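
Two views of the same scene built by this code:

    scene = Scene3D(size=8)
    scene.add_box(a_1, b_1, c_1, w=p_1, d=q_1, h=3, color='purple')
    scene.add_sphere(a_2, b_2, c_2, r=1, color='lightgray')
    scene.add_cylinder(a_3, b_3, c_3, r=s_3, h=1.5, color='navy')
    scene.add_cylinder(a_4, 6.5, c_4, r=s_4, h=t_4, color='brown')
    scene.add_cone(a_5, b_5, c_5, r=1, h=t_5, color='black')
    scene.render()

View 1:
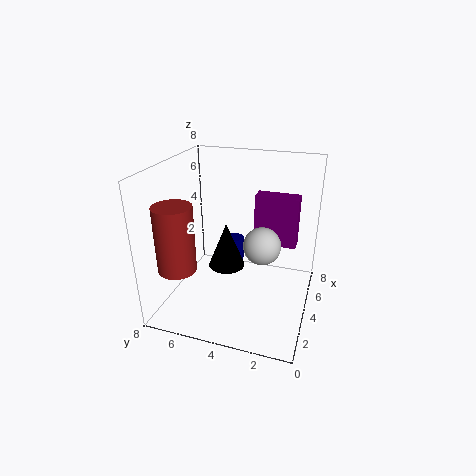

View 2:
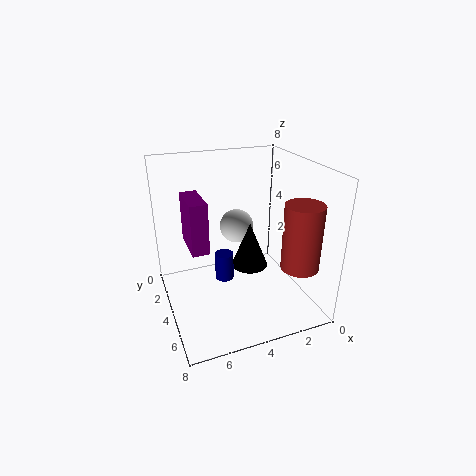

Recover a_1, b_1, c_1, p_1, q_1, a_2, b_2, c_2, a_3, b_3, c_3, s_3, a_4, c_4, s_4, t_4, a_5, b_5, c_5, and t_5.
a_1 = 5.5
b_1 = 1
c_1 = 3
p_1 = 1
q_1 = 2.5
a_2 = 3.5
b_2 = 2.5
c_2 = 4
a_3 = 5
b_3 = 4.5
c_3 = 2
s_3 = 0.5
a_4 = 1.5
c_4 = 3
s_4 = 1
t_4 = 3.5
a_5 = 3.5
b_5 = 4.5
c_5 = 2.5
t_5 = 2.5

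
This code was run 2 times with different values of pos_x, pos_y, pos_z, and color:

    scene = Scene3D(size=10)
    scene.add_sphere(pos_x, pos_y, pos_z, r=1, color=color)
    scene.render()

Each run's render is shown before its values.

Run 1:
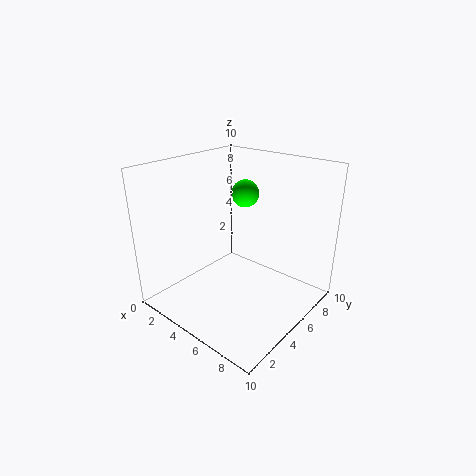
pos_x = 4; pos_y = 7; pos_z = 7.5; color = 'lime'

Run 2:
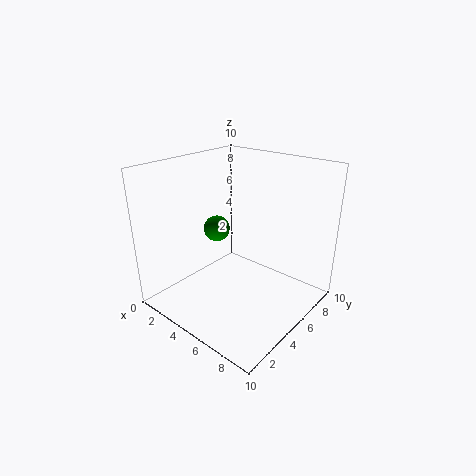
pos_x = 2; pos_y = 6; pos_z = 4.5; color = 'green'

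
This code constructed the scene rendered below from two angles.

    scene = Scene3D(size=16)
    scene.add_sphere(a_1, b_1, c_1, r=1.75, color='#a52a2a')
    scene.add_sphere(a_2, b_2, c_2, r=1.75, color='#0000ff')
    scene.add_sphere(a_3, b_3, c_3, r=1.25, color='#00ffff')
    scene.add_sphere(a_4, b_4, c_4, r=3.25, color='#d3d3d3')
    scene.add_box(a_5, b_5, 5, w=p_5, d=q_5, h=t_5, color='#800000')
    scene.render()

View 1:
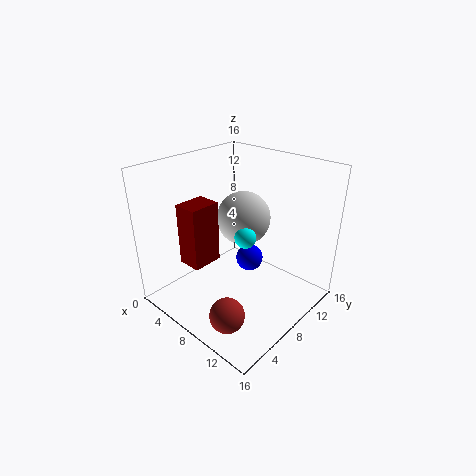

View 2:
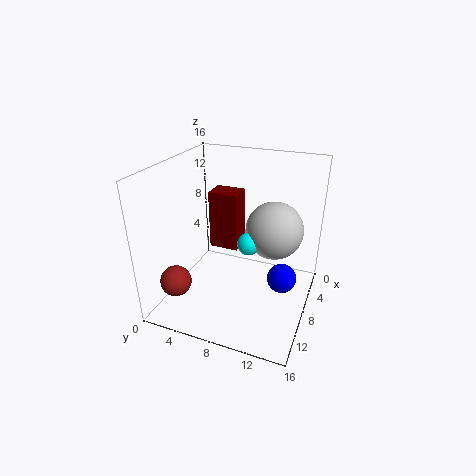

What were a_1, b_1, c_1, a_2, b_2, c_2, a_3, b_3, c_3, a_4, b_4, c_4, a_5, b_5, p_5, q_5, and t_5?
a_1 = 12, b_1 = 2, c_1 = 3.25, a_2 = 5.75, b_2 = 12.75, c_2 = 2.25, a_3 = 8, b_3 = 9.25, c_3 = 7.5, a_4 = 5.75, b_4 = 11.5, c_4 = 8.5, a_5 = 3.25, b_5 = 3.5, p_5 = 2.75, q_5 = 3.5, t_5 = 7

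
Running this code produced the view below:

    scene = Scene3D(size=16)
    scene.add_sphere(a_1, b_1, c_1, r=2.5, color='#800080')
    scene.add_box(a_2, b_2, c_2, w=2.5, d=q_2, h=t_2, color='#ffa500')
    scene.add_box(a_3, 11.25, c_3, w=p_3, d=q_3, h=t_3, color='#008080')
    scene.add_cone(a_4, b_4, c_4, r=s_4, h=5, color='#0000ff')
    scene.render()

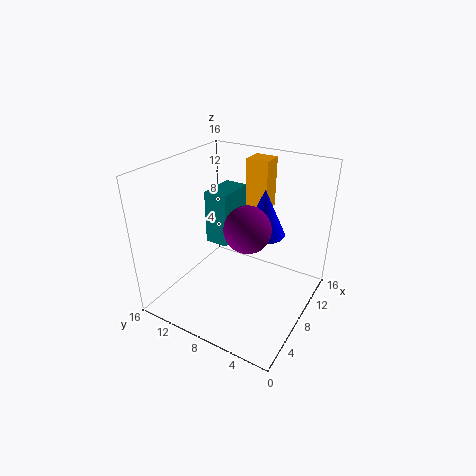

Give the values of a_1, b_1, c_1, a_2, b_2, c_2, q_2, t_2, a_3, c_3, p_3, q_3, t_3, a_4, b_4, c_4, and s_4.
a_1 = 7
b_1 = 6.25
c_1 = 10
a_2 = 12.75
b_2 = 7
c_2 = 9.5
q_2 = 2.75
t_2 = 6
a_3 = 10.5
c_3 = 4.5
p_3 = 5
q_3 = 3
t_3 = 6.75
a_4 = 8.75
b_4 = 5.25
c_4 = 9
s_4 = 2.25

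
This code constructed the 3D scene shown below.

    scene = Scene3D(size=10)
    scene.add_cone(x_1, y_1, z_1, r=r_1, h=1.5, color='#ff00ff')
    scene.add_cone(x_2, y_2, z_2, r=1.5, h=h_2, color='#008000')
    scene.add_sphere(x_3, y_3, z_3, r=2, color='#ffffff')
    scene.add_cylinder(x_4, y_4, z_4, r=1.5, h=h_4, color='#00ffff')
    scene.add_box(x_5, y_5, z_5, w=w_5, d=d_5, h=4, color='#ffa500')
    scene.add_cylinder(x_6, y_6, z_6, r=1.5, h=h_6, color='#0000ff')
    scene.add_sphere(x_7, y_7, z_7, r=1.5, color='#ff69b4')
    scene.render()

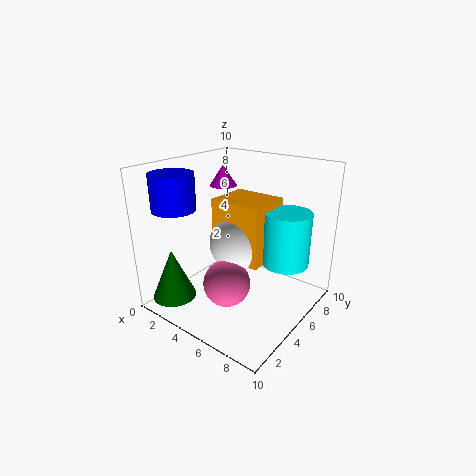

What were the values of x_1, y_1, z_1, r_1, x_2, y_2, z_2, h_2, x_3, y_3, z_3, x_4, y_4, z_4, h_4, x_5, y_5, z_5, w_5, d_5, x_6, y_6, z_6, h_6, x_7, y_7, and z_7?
x_1 = 2.5, y_1 = 6.5, z_1 = 8, r_1 = 1, x_2 = 2, y_2 = 1.5, z_2 = 1, h_2 = 3.5, x_3 = 5.5, y_3 = 4.5, z_3 = 5, x_4 = 8.5, y_4 = 5.5, z_4 = 4, h_4 = 3.5, x_5 = 4, y_5 = 3.5, z_5 = 4, w_5 = 3.5, d_5 = 3, x_6 = 1.5, y_6 = 2.5, z_6 = 7, h_6 = 2.5, x_7 = 6, y_7 = 2.5, z_7 = 3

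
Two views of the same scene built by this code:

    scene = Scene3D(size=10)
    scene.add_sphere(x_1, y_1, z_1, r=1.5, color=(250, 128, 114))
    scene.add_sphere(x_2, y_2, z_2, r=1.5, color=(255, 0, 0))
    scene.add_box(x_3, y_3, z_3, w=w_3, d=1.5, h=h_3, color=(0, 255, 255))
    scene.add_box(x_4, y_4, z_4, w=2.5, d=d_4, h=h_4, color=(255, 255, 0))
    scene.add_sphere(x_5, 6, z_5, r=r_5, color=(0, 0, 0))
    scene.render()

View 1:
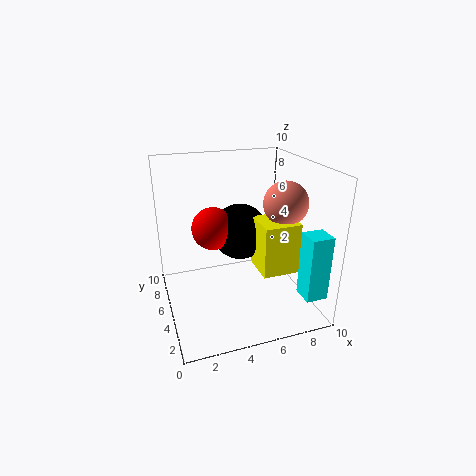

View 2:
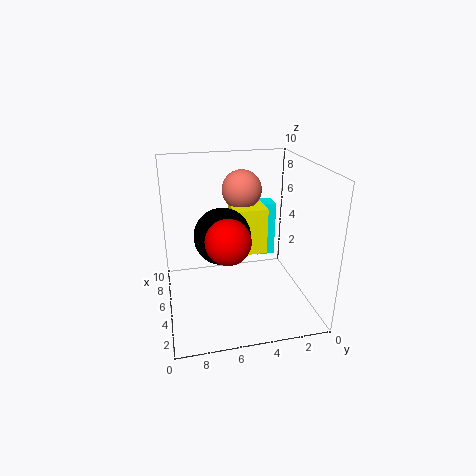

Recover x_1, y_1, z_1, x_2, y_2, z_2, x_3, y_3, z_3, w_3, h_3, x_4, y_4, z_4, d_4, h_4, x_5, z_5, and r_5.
x_1 = 8
y_1 = 4
z_1 = 7.5
x_2 = 3.5
y_2 = 6
z_2 = 5.5
x_3 = 8.5
y_3 = 1
z_3 = 1.5
w_3 = 1.5
h_3 = 4.5
x_4 = 6
y_4 = 2.5
z_4 = 3
d_4 = 2.5
h_4 = 3.5
x_5 = 5.5
z_5 = 5
r_5 = 2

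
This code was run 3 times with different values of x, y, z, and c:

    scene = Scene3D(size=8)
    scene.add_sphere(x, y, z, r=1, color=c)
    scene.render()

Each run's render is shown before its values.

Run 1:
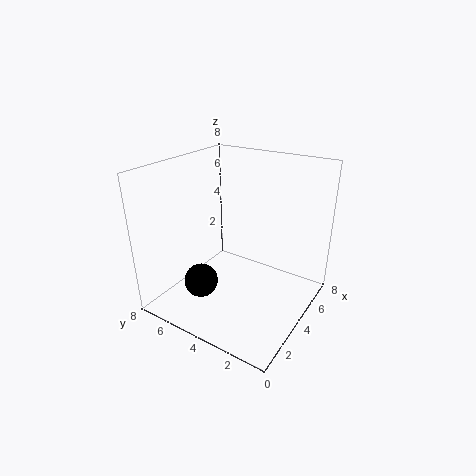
x = 3; y = 6; z = 1; c = 'black'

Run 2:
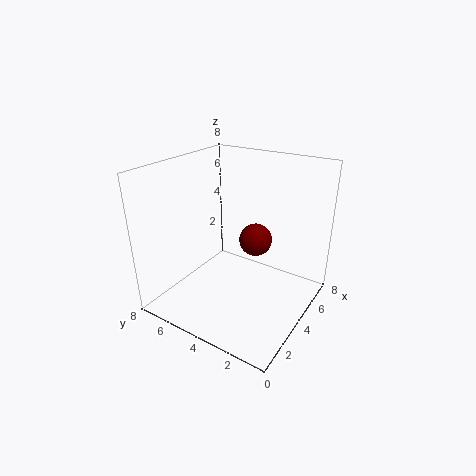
x = 6; y = 4; z = 3; c = 'maroon'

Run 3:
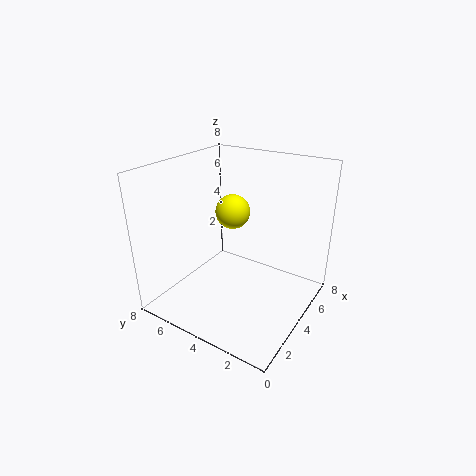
x = 5; y = 5; z = 5; c = 'yellow'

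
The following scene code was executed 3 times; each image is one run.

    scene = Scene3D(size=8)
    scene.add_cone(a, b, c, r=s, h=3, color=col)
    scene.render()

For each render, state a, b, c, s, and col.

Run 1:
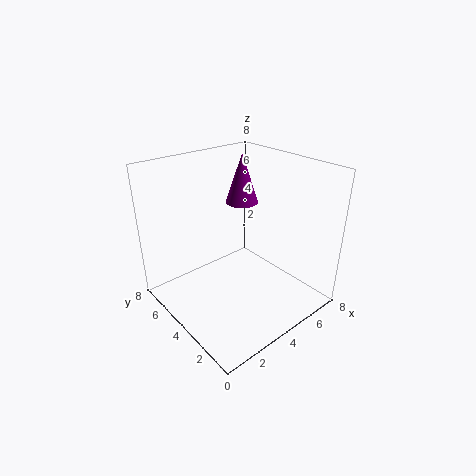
a = 6
b = 6
c = 5
s = 1
col = 'purple'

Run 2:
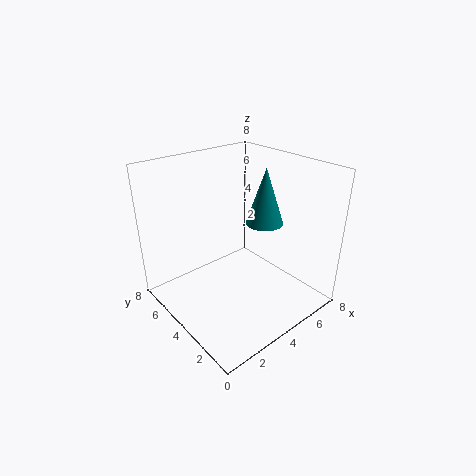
a = 5
b = 3
c = 5
s = 1
col = 'teal'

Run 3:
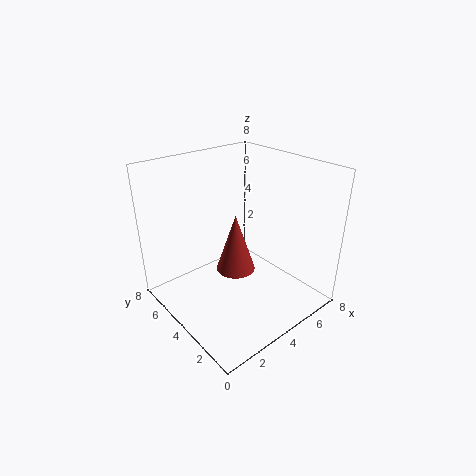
a = 3
b = 3
c = 3
s = 1
col = 'brown'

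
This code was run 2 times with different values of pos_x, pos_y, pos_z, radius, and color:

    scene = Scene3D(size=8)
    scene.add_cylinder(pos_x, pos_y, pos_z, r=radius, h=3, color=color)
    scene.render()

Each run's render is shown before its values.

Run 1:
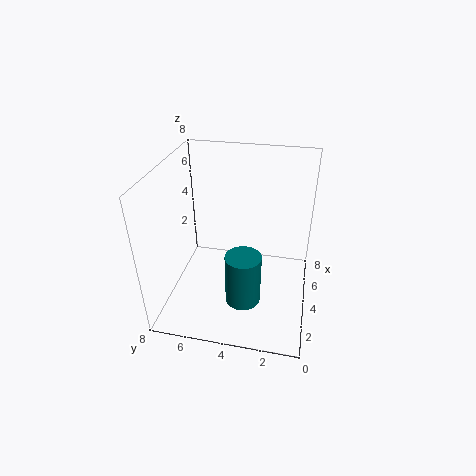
pos_x = 3; pos_y = 3.5; pos_z = 0.5; radius = 1; color = 'teal'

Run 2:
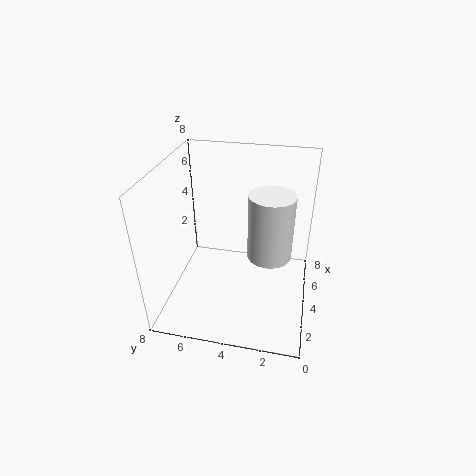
pos_x = 1.5; pos_y = 2; pos_z = 5; radius = 1; color = 'white'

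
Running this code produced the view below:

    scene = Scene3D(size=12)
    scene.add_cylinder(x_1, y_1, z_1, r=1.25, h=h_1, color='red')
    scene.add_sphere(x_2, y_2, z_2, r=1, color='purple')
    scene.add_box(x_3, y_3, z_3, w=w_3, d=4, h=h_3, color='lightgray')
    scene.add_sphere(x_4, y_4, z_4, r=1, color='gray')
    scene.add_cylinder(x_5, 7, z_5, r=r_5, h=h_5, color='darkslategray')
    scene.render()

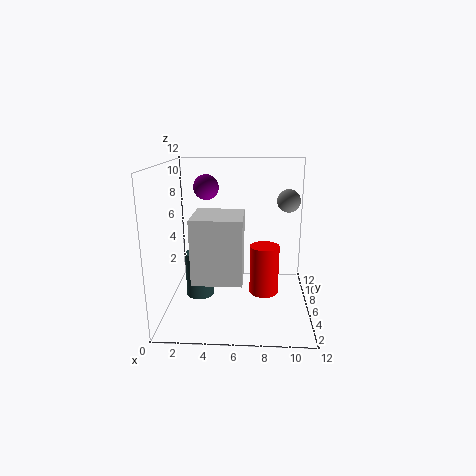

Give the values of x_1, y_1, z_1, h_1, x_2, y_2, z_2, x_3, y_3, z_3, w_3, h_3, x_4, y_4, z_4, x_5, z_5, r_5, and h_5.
x_1 = 8.25, y_1 = 6.25, z_1 = 1, h_1 = 4.25, x_2 = 3.5, y_2 = 5.75, z_2 = 10.25, x_3 = 2.5, y_3 = 3, z_3 = 3, w_3 = 4, h_3 = 5.25, x_4 = 10.25, y_4 = 8, z_4 = 8.75, x_5 = 2.5, z_5 = 0.25, r_5 = 1.25, h_5 = 4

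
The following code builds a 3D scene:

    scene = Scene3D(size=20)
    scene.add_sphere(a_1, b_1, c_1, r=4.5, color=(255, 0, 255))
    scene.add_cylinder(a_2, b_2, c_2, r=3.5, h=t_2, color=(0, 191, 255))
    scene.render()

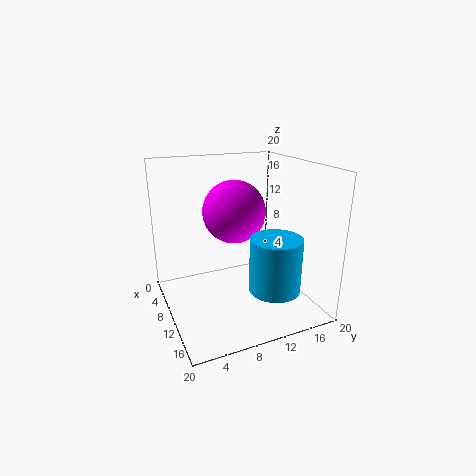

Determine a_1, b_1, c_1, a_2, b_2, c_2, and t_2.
a_1 = 7.5, b_1 = 10.5, c_1 = 13, a_2 = 14.5, b_2 = 13.5, c_2 = 3.5, t_2 = 7.5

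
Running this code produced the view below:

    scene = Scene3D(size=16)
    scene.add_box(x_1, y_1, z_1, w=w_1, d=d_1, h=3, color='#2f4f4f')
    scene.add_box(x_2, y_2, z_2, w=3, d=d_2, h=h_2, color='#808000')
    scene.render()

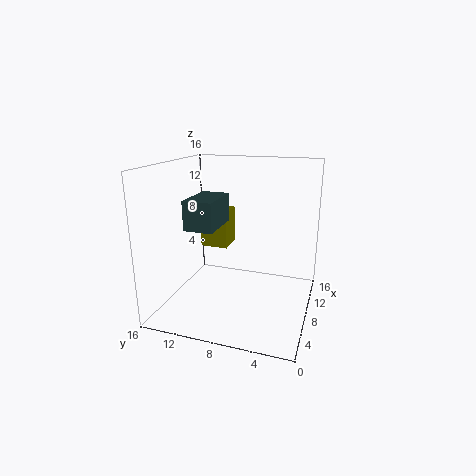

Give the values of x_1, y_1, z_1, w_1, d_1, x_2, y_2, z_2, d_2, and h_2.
x_1 = 3, y_1 = 9, z_1 = 10, w_1 = 5, d_1 = 3, x_2 = 7, y_2 = 9, z_2 = 7, d_2 = 3, h_2 = 4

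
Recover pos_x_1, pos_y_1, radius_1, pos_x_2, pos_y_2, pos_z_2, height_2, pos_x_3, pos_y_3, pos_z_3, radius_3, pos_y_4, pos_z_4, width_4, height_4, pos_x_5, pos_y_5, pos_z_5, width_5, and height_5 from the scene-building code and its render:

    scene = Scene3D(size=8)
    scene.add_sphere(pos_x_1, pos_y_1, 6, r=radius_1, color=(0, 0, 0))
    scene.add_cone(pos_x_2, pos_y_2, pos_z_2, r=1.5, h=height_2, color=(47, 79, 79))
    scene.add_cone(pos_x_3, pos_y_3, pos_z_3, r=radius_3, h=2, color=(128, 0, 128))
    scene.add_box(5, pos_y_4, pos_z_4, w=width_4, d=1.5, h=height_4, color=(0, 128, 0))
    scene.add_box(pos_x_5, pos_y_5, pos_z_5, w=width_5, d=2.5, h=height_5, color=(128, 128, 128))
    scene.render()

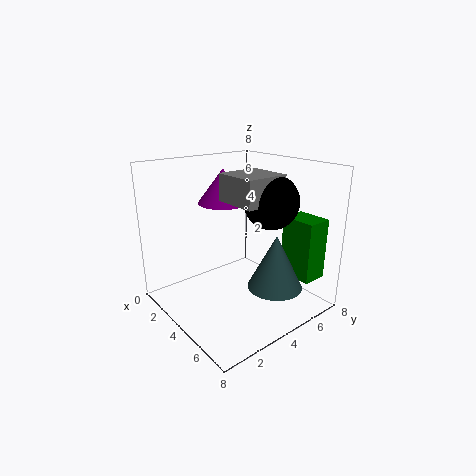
pos_x_1 = 5; pos_y_1 = 5.5; radius_1 = 1.5; pos_x_2 = 6; pos_y_2 = 5; pos_z_2 = 1.5; height_2 = 3; pos_x_3 = 2; pos_y_3 = 4.5; pos_z_3 = 5.5; radius_3 = 1.5; pos_y_4 = 6.5; pos_z_4 = 1.5; width_4 = 2; height_4 = 3.5; pos_x_5 = 3; pos_y_5 = 3.5; pos_z_5 = 6; width_5 = 2.5; height_5 = 1.5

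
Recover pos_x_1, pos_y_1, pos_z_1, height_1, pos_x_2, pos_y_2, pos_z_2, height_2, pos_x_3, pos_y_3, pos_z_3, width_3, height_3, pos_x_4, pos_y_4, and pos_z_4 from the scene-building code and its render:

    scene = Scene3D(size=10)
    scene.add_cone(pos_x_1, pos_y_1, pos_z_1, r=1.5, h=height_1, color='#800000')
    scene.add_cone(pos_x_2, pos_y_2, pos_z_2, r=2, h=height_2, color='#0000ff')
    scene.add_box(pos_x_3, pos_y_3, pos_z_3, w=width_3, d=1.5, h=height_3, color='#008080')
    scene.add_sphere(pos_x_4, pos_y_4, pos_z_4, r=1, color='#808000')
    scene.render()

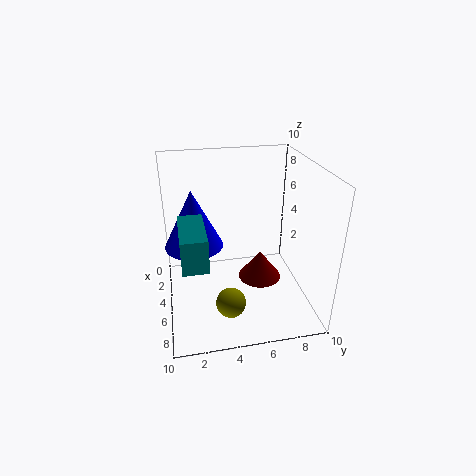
pos_x_1 = 5.5, pos_y_1 = 6.5, pos_z_1 = 2, height_1 = 2, pos_x_2 = 4.5, pos_y_2 = 2, pos_z_2 = 4.5, height_2 = 4, pos_x_3 = 6, pos_y_3 = 1, pos_z_3 = 5.5, width_3 = 3.5, height_3 = 2, pos_x_4 = 7.5, pos_y_4 = 4, pos_z_4 = 1.5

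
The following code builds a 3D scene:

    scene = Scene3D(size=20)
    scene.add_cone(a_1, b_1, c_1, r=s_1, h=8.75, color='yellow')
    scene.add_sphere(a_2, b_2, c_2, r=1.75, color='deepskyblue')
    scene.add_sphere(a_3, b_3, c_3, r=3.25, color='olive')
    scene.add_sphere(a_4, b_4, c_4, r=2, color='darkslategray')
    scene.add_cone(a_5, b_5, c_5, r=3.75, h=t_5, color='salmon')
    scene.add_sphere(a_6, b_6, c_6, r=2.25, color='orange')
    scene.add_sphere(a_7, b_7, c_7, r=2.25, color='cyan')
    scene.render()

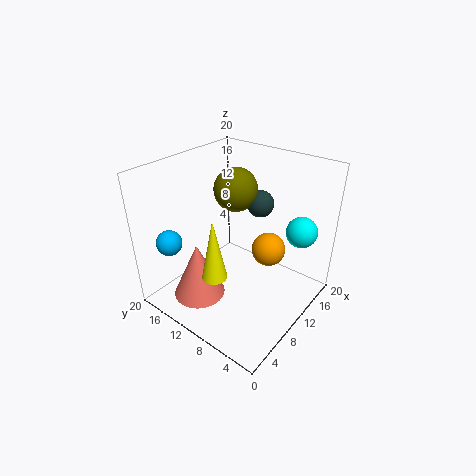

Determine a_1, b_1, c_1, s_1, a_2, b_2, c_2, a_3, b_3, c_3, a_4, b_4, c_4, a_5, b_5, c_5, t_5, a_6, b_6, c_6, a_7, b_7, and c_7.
a_1 = 5.75
b_1 = 10.75
c_1 = 5.5
s_1 = 1.75
a_2 = 3.25
b_2 = 16.5
c_2 = 10
a_3 = 14.25
b_3 = 13.75
c_3 = 14.75
a_4 = 16
b_4 = 10.5
c_4 = 12.75
a_5 = 6
b_5 = 14.25
c_5 = 0.75
t_5 = 8.25
a_6 = 11.25
b_6 = 5.75
c_6 = 9.25
a_7 = 16.75
b_7 = 3.75
c_7 = 10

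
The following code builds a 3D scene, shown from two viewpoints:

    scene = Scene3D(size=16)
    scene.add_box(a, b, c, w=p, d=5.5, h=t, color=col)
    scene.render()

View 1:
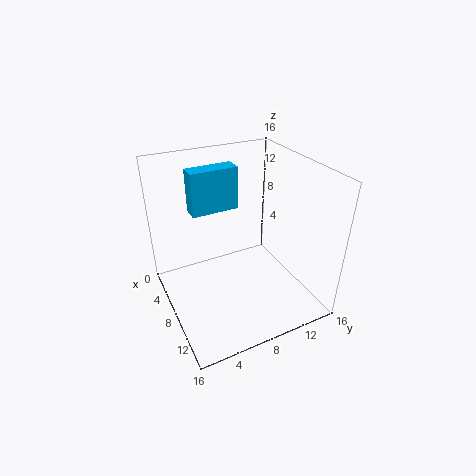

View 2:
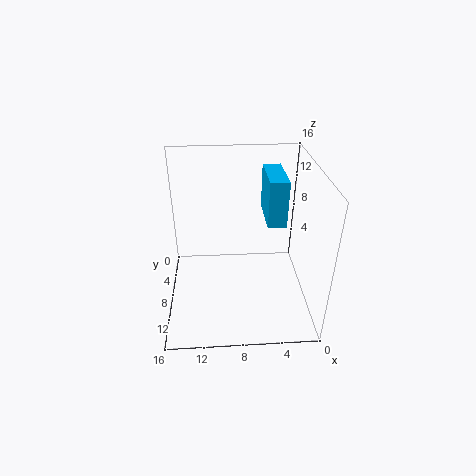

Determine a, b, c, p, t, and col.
a = 3; b = 4; c = 10; p = 2; t = 5; col = 'deepskyblue'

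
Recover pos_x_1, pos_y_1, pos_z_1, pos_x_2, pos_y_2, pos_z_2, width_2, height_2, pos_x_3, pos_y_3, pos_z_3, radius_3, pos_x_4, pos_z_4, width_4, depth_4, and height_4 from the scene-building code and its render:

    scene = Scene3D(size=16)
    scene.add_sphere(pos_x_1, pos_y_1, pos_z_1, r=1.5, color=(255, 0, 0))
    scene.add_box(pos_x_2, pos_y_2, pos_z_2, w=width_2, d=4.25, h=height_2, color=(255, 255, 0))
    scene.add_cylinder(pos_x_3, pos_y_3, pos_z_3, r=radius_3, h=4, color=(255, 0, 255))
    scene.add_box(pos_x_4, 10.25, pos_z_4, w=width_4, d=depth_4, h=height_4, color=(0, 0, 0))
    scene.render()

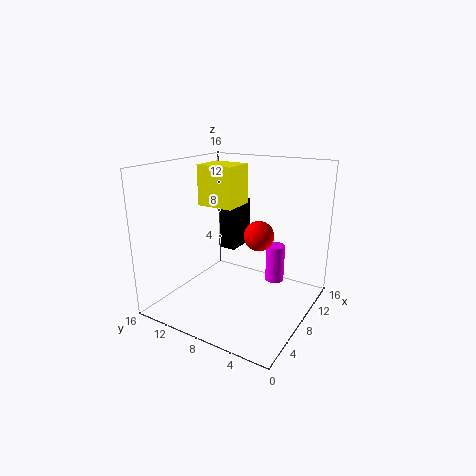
pos_x_1 = 6.25
pos_y_1 = 4.5
pos_z_1 = 9.5
pos_x_2 = 7.25
pos_y_2 = 8.5
pos_z_2 = 11.25
width_2 = 3.75
height_2 = 4.5
pos_x_3 = 8.75
pos_y_3 = 3.75
pos_z_3 = 3.75
radius_3 = 1
pos_x_4 = 10.75
pos_z_4 = 5
width_4 = 4
depth_4 = 2
height_4 = 5.75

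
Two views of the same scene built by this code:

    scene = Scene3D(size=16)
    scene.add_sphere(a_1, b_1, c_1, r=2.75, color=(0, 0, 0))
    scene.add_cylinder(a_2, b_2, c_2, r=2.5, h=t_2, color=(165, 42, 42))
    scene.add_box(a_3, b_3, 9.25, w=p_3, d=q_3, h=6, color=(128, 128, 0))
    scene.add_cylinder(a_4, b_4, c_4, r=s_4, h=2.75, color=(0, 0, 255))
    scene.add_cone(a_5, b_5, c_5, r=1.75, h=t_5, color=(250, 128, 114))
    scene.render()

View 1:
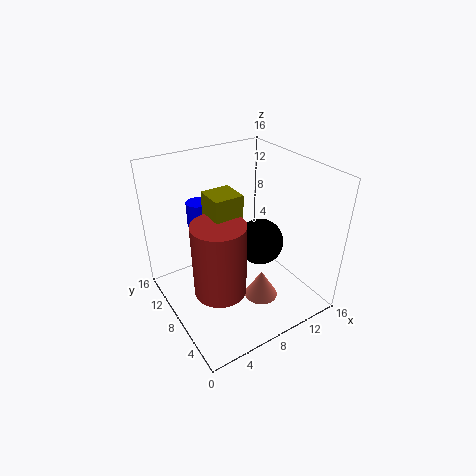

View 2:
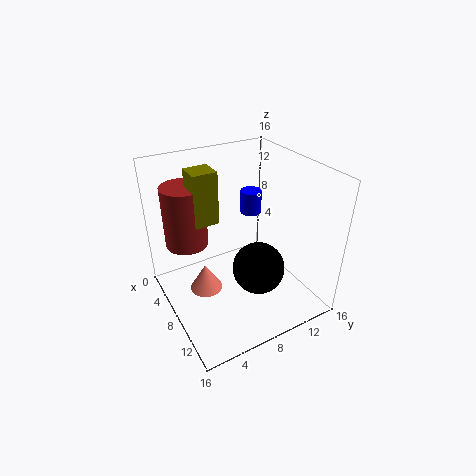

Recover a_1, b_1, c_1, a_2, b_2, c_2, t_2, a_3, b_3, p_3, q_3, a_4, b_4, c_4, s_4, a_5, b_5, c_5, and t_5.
a_1 = 11.5; b_1 = 8.5; c_1 = 6; a_2 = 3.25; b_2 = 3.75; c_2 = 6; t_2 = 7.25; a_3 = 3.25; b_3 = 4; p_3 = 2.75; q_3 = 2.75; a_4 = 5; b_4 = 11.5; c_4 = 9; s_4 = 1.25; a_5 = 8.25; b_5 = 3.75; c_5 = 3; t_5 = 3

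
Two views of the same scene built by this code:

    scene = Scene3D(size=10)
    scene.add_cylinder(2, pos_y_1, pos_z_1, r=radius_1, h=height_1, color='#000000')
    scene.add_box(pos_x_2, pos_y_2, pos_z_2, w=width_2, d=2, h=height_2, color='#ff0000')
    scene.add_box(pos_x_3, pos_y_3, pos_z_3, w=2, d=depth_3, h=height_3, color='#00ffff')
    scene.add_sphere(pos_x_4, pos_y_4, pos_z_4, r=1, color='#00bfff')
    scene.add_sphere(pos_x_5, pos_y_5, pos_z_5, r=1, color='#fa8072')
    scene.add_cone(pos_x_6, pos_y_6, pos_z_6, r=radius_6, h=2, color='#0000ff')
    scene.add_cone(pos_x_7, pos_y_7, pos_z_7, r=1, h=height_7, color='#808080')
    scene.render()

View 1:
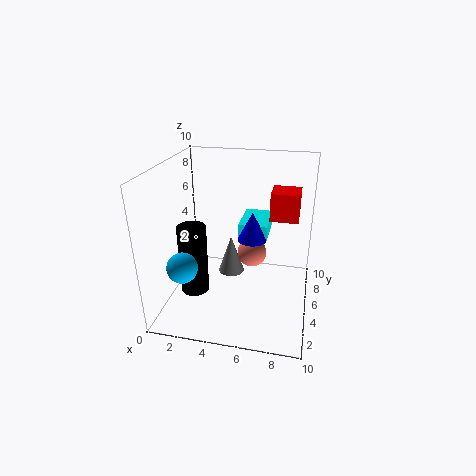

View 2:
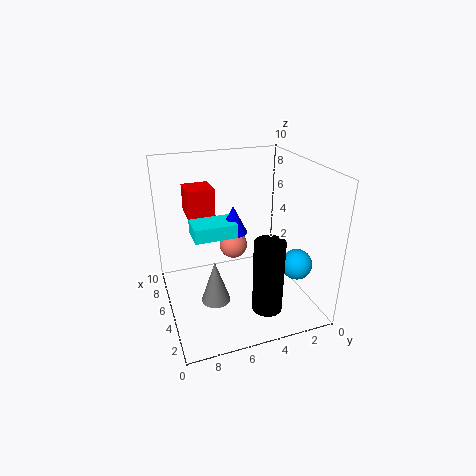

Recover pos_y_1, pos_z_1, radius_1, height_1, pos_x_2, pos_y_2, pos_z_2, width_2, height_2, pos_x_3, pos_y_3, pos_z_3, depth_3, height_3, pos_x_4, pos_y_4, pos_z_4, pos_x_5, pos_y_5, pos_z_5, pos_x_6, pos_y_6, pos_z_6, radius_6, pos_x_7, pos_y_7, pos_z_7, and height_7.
pos_y_1 = 4; pos_z_1 = 1; radius_1 = 1; height_1 = 5; pos_x_2 = 7; pos_y_2 = 6; pos_z_2 = 6; width_2 = 2; height_2 = 2; pos_x_3 = 5; pos_y_3 = 5; pos_z_3 = 5; depth_3 = 3; height_3 = 1; pos_x_4 = 2; pos_y_4 = 2; pos_z_4 = 4; pos_x_5 = 6; pos_y_5 = 5; pos_z_5 = 4; pos_x_6 = 6; pos_y_6 = 5; pos_z_6 = 5; radius_6 = 1; pos_x_7 = 4; pos_y_7 = 7; pos_z_7 = 1; height_7 = 3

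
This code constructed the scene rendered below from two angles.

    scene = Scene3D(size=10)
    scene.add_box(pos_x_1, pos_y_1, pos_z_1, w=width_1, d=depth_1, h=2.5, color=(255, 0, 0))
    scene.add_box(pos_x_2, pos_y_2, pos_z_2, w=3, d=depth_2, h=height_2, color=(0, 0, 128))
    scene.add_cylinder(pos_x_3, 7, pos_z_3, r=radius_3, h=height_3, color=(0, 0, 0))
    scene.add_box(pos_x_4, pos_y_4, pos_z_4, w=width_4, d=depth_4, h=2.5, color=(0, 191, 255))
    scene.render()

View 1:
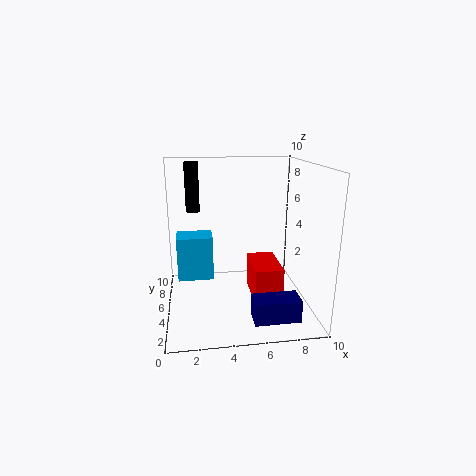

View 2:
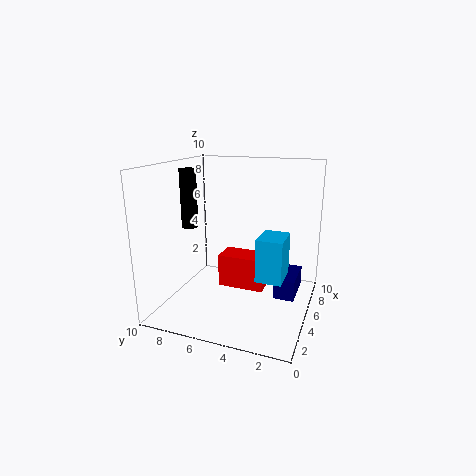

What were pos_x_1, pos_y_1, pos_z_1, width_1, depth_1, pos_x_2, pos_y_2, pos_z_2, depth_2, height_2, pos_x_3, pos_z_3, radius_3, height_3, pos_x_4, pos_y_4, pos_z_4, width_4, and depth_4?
pos_x_1 = 6
pos_y_1 = 3.5
pos_z_1 = 0.5
width_1 = 2
depth_1 = 3.5
pos_x_2 = 5.5
pos_y_2 = 1
pos_z_2 = 0.5
depth_2 = 1.5
height_2 = 1.5
pos_x_3 = 2
pos_z_3 = 6.5
radius_3 = 0.5
height_3 = 3.5
pos_x_4 = 1
pos_y_4 = 1
pos_z_4 = 4
width_4 = 2
depth_4 = 1.5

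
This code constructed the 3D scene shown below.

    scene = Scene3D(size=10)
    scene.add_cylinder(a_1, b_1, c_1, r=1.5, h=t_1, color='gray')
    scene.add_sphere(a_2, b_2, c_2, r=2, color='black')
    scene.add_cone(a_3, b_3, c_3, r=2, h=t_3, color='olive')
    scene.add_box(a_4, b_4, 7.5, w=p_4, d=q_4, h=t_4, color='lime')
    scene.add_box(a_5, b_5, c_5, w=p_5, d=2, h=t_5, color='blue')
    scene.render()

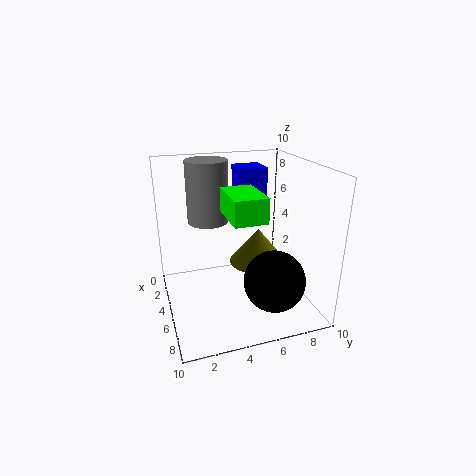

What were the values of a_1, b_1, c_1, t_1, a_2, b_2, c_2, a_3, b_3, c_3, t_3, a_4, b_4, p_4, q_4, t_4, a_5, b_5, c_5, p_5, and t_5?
a_1 = 2.5, b_1 = 3.5, c_1 = 5.5, t_1 = 4.5, a_2 = 8, b_2 = 6.5, c_2 = 3, a_3 = 5, b_3 = 6.5, c_3 = 3, t_3 = 2.5, a_4 = 6, b_4 = 3.5, p_4 = 3, q_4 = 2, t_4 = 1.5, a_5 = 2, b_5 = 5.5, c_5 = 7.5, p_5 = 2, t_5 = 2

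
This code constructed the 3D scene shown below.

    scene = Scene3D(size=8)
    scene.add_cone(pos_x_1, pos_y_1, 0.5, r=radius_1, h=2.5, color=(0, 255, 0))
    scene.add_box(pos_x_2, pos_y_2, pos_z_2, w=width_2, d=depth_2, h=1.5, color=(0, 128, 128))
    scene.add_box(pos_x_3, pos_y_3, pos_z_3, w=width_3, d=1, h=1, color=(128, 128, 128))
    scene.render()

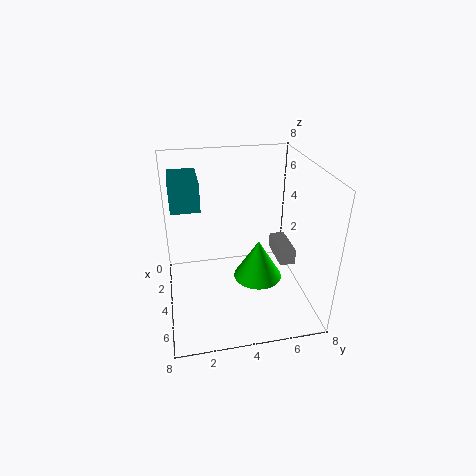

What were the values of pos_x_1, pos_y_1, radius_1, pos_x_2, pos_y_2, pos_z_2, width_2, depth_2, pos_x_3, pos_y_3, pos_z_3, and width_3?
pos_x_1 = 3, pos_y_1 = 5.5, radius_1 = 1.5, pos_x_2 = 2, pos_y_2 = 0.5, pos_z_2 = 6, width_2 = 2.5, depth_2 = 1.5, pos_x_3 = 0.5, pos_y_3 = 7, pos_z_3 = 1, width_3 = 2.5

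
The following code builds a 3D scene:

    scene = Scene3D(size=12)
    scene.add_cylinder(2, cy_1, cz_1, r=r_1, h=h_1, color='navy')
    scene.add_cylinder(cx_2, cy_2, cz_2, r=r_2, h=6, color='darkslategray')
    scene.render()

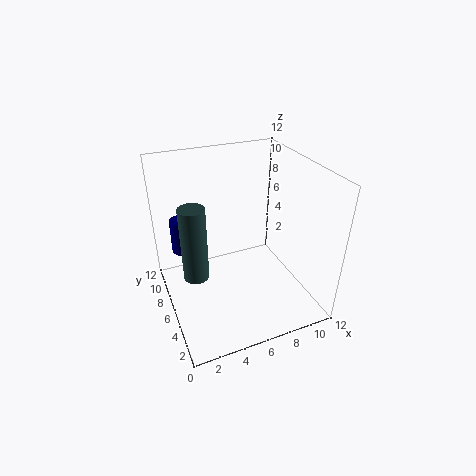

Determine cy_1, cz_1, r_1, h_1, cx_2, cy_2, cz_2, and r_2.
cy_1 = 9, cz_1 = 4, r_1 = 1, h_1 = 3, cx_2 = 2, cy_2 = 5, cz_2 = 4, r_2 = 1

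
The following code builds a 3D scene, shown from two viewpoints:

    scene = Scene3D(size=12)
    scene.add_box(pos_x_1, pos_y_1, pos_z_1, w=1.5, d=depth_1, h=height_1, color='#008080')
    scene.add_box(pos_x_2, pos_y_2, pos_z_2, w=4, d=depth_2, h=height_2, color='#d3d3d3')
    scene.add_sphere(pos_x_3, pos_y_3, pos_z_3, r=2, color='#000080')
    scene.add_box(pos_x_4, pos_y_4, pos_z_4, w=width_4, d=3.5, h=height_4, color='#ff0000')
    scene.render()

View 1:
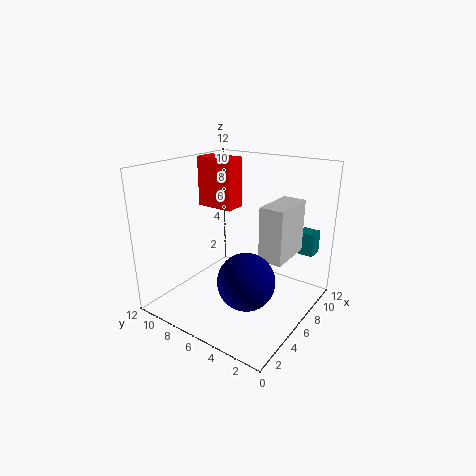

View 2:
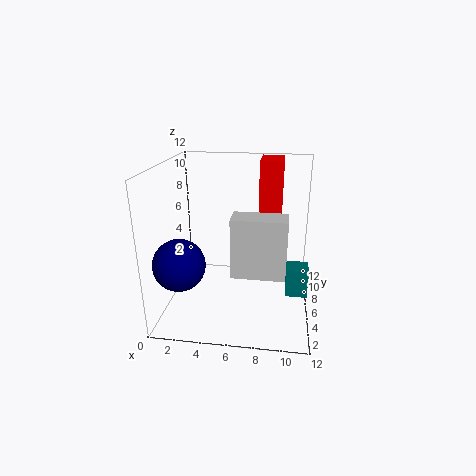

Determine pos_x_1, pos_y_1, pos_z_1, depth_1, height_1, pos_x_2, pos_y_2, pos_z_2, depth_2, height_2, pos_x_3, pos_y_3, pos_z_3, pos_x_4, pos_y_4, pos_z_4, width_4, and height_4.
pos_x_1 = 10, pos_y_1 = 1, pos_z_1 = 4, depth_1 = 1.5, height_1 = 2, pos_x_2 = 6, pos_y_2 = 2, pos_z_2 = 4.5, depth_2 = 2, height_2 = 4.5, pos_x_3 = 2, pos_y_3 = 2.5, pos_z_3 = 5, pos_x_4 = 7.5, pos_y_4 = 8, pos_z_4 = 7.5, width_4 = 2, height_4 = 4.5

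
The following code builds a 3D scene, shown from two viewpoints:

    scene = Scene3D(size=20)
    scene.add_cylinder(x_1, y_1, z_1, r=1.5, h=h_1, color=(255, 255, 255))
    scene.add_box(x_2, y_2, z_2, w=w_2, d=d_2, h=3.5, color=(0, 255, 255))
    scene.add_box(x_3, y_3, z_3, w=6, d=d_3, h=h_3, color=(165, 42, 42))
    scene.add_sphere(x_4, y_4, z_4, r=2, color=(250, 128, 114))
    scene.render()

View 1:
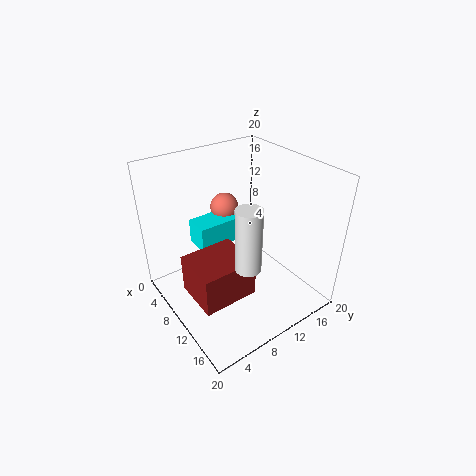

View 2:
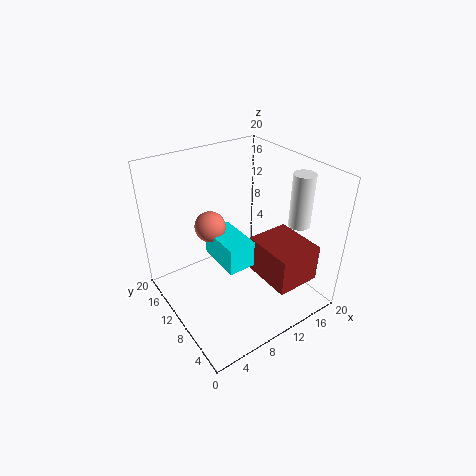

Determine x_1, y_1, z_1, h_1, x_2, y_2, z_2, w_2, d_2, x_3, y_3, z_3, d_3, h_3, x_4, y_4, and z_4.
x_1 = 17.5
y_1 = 6
z_1 = 11.5
h_1 = 7.5
x_2 = 5.5
y_2 = 5
z_2 = 9
w_2 = 3.5
d_2 = 6
x_3 = 10.5
y_3 = 1
z_3 = 6
d_3 = 7
h_3 = 5
x_4 = 6
y_4 = 10.5
z_4 = 13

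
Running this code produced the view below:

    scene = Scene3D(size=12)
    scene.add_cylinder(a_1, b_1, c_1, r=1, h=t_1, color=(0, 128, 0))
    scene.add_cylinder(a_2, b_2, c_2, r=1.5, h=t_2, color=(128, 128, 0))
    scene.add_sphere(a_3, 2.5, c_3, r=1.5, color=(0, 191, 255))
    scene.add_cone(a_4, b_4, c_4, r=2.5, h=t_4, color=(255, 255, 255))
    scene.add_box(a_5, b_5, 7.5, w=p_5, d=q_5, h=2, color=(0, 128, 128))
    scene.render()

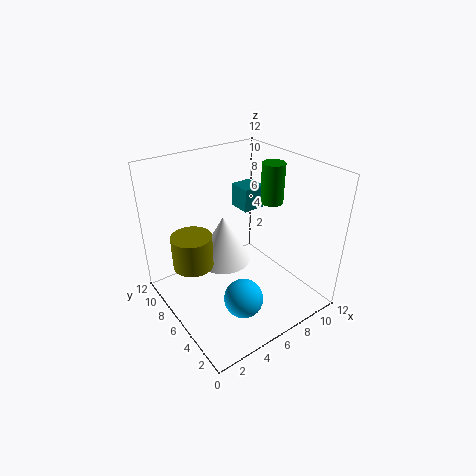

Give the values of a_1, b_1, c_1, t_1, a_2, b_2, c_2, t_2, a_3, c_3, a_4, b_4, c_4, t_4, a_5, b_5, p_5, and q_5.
a_1 = 10; b_1 = 6.5; c_1 = 8; t_1 = 3.5; a_2 = 1.5; b_2 = 5.5; c_2 = 5.5; t_2 = 2.5; a_3 = 4; c_3 = 3; a_4 = 6.5; b_4 = 9; c_4 = 2; t_4 = 4.5; a_5 = 7.5; b_5 = 7; p_5 = 2; q_5 = 2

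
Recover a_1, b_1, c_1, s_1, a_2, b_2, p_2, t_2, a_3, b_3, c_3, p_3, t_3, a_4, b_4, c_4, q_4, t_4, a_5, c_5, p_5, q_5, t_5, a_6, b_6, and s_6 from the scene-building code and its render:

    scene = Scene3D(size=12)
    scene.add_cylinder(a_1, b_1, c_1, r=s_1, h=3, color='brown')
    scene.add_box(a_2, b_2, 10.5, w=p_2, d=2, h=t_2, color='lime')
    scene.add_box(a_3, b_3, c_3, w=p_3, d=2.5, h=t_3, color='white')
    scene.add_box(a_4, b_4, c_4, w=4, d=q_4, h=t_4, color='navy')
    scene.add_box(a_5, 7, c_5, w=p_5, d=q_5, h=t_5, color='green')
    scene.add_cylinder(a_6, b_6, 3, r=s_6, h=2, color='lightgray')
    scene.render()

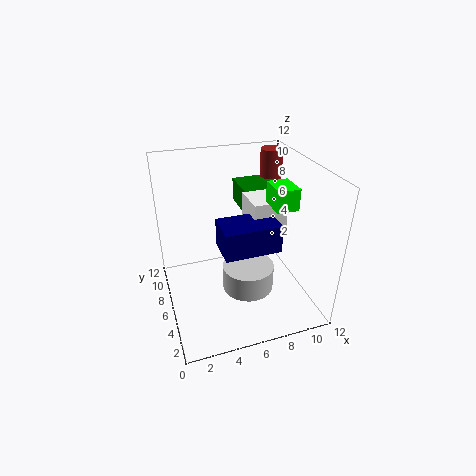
a_1 = 10.5
b_1 = 10
c_1 = 9
s_1 = 1
a_2 = 7
b_2 = 1
p_2 = 1.5
t_2 = 1.5
a_3 = 6
b_3 = 2.5
c_3 = 8
p_3 = 2.5
t_3 = 2.5
a_4 = 3.5
b_4 = 1
c_4 = 7.5
q_4 = 2.5
t_4 = 2
a_5 = 7
c_5 = 7.5
p_5 = 3.5
q_5 = 3.5
t_5 = 2
a_6 = 6
b_6 = 3.5
s_6 = 2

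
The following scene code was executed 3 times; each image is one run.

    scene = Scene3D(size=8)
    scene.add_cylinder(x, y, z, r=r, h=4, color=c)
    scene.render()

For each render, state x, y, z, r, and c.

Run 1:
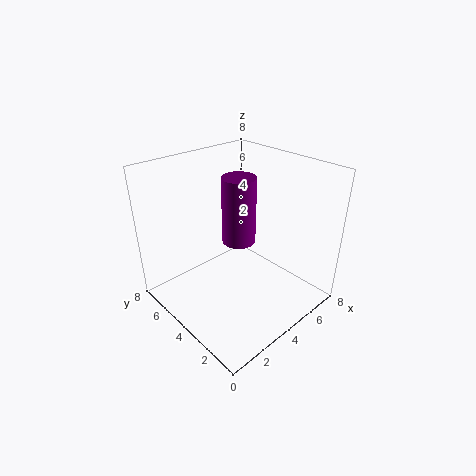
x = 5, y = 5, z = 3, r = 1, c = 'purple'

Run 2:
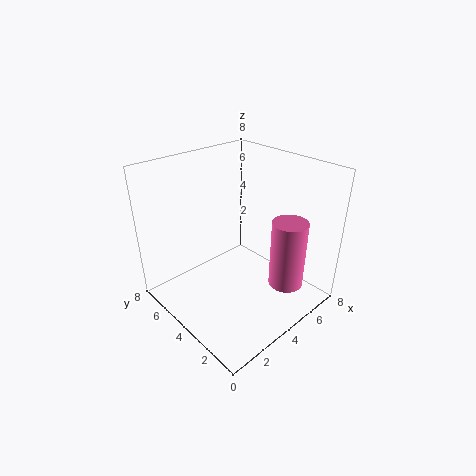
x = 6, y = 2, z = 1, r = 1, c = 'hotpink'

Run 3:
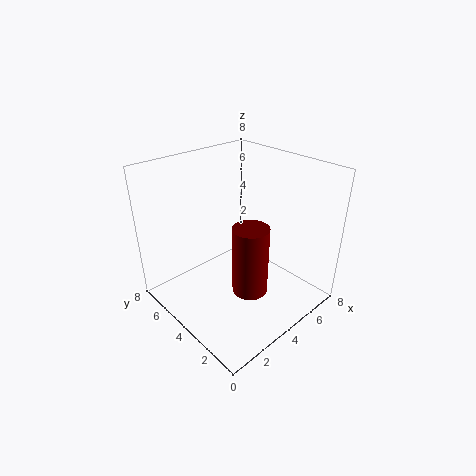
x = 4, y = 3, z = 1, r = 1, c = 'maroon'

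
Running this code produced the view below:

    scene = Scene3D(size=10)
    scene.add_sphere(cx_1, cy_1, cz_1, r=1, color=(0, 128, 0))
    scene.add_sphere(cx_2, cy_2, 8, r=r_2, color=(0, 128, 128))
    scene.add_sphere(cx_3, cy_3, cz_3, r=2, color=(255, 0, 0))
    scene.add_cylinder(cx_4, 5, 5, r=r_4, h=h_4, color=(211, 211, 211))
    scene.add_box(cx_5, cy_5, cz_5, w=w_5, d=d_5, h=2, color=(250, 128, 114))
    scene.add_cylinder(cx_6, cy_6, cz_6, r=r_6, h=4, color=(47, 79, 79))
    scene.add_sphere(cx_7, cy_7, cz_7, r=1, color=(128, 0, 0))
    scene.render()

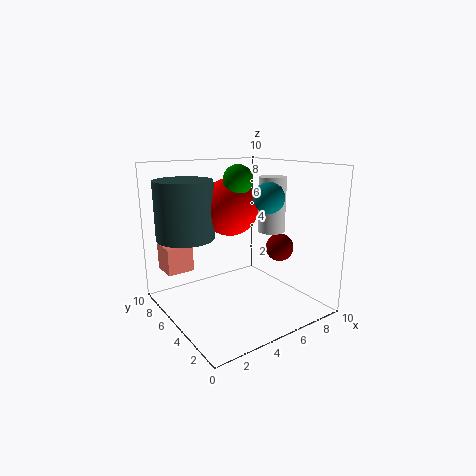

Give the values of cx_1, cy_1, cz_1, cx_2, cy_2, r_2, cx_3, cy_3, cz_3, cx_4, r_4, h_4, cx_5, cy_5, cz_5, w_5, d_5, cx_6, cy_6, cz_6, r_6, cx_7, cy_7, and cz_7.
cx_1 = 5, cy_1 = 5, cz_1 = 9, cx_2 = 6, cy_2 = 3, r_2 = 1, cx_3 = 5, cy_3 = 6, cz_3 = 7, cx_4 = 8, r_4 = 1, h_4 = 4, cx_5 = 1, cy_5 = 8, cz_5 = 2, w_5 = 2, d_5 = 2, cx_6 = 2, cy_6 = 7, cz_6 = 5, r_6 = 2, cx_7 = 8, cy_7 = 4, cz_7 = 4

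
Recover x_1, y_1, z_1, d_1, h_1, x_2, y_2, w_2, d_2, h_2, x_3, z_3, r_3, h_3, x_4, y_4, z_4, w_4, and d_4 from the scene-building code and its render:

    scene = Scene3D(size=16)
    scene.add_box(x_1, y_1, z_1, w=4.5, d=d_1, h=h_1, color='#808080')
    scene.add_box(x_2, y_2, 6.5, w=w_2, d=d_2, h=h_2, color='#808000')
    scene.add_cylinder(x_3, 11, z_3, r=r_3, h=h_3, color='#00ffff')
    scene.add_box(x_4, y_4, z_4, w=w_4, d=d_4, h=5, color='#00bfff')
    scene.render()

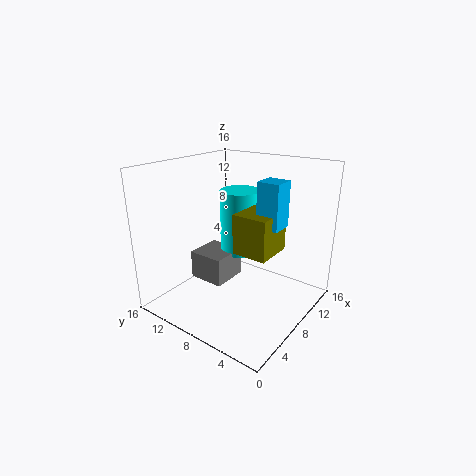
x_1 = 7.5; y_1 = 10.5; z_1 = 1; d_1 = 4.5; h_1 = 3.5; x_2 = 7; y_2 = 4; w_2 = 4.5; d_2 = 4; h_2 = 4.5; x_3 = 12.5; z_3 = 4; r_3 = 2.5; h_3 = 8; x_4 = 8.5; y_4 = 3.5; z_4 = 9.5; w_4 = 2.5; d_4 = 2.5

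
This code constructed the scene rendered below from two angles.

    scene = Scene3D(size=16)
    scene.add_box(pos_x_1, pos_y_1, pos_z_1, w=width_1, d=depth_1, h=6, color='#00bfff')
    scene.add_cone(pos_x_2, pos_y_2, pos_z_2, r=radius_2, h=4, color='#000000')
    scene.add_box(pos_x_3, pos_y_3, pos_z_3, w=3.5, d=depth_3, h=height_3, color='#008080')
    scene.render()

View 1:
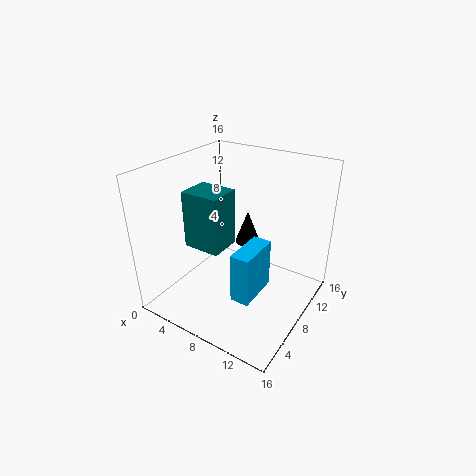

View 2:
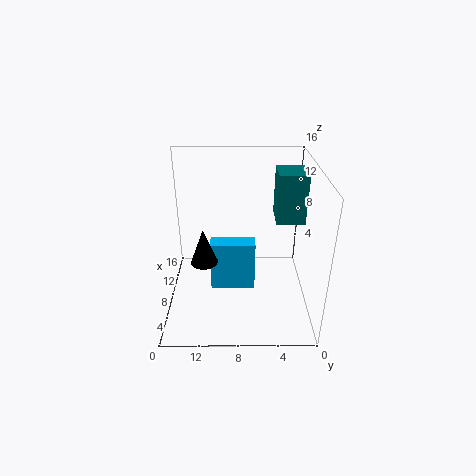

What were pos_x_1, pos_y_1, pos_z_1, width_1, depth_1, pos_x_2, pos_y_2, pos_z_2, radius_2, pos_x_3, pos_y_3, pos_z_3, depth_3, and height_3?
pos_x_1 = 8.25
pos_y_1 = 6
pos_z_1 = 0.75
width_1 = 2.25
depth_1 = 5.25
pos_x_2 = 7
pos_y_2 = 11.75
pos_z_2 = 5.5
radius_2 = 1.5
pos_x_3 = 6.75
pos_y_3 = 1
pos_z_3 = 10.25
depth_3 = 3
height_3 = 5.25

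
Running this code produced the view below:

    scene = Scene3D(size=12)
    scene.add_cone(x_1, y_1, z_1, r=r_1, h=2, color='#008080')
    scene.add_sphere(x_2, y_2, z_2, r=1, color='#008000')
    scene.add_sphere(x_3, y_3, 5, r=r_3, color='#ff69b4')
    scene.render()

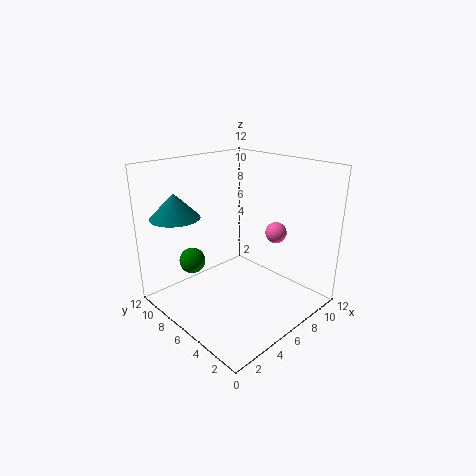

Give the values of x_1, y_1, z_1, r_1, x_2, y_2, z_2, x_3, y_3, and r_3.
x_1 = 2; y_1 = 9; z_1 = 8; r_1 = 2; x_2 = 2; y_2 = 7; z_2 = 5; x_3 = 11; y_3 = 6; r_3 = 1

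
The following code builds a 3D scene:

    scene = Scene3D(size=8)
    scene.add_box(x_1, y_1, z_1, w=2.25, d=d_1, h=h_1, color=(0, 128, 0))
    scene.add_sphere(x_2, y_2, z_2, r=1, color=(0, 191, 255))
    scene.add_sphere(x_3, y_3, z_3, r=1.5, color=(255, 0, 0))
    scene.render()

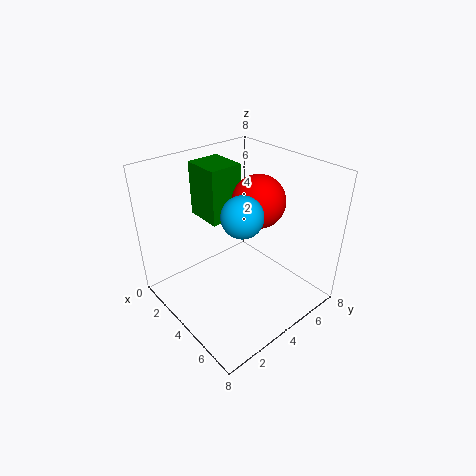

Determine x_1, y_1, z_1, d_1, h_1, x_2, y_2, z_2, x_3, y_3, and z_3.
x_1 = 0.25, y_1 = 3.5, z_1 = 4.25, d_1 = 2, h_1 = 3.25, x_2 = 5.75, y_2 = 2.75, z_2 = 6.5, x_3 = 4, y_3 = 5.5, z_3 = 5.75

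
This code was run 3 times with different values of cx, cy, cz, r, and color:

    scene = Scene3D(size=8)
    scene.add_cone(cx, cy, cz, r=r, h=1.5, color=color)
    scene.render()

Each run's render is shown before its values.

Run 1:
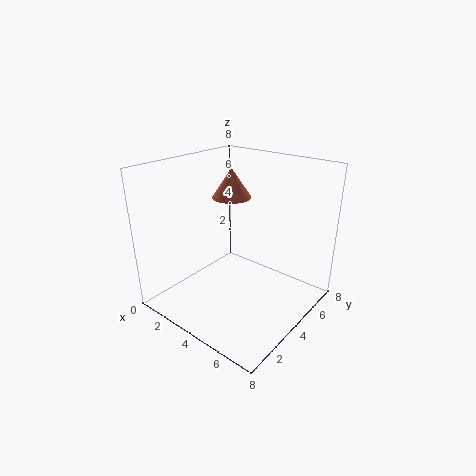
cx = 4, cy = 3.5, cz = 6.5, r = 1, color = 'salmon'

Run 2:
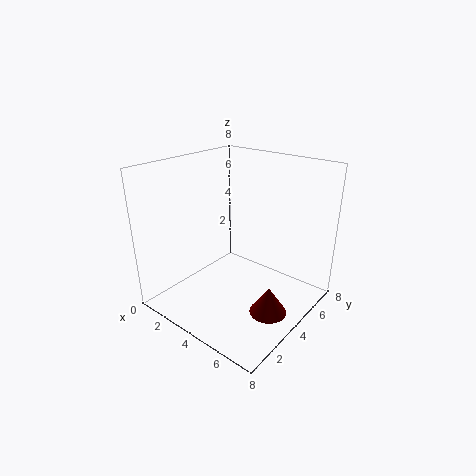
cx = 6.5, cy = 3.5, cz = 0.5, r = 1, color = 'maroon'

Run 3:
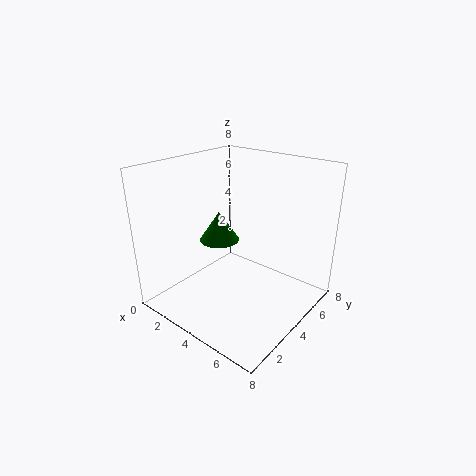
cx = 4, cy = 2.5, cz = 4.5, r = 1, color = 'green'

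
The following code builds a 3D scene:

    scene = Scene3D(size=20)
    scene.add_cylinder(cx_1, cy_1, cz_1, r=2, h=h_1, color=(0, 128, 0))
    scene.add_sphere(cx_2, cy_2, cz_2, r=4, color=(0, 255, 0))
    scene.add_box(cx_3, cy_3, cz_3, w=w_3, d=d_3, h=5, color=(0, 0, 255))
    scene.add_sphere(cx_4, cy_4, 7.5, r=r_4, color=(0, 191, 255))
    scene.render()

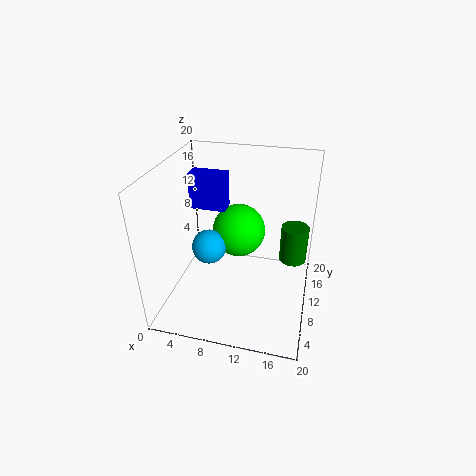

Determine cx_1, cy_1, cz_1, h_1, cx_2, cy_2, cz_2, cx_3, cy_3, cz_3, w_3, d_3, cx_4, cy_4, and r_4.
cx_1 = 17.5; cy_1 = 14; cz_1 = 5; h_1 = 5.5; cx_2 = 9; cy_2 = 14.5; cz_2 = 8.5; cx_3 = 3; cy_3 = 10.5; cz_3 = 13.5; w_3 = 5; d_3 = 2.5; cx_4 = 5.5; cy_4 = 10.5; r_4 = 2.5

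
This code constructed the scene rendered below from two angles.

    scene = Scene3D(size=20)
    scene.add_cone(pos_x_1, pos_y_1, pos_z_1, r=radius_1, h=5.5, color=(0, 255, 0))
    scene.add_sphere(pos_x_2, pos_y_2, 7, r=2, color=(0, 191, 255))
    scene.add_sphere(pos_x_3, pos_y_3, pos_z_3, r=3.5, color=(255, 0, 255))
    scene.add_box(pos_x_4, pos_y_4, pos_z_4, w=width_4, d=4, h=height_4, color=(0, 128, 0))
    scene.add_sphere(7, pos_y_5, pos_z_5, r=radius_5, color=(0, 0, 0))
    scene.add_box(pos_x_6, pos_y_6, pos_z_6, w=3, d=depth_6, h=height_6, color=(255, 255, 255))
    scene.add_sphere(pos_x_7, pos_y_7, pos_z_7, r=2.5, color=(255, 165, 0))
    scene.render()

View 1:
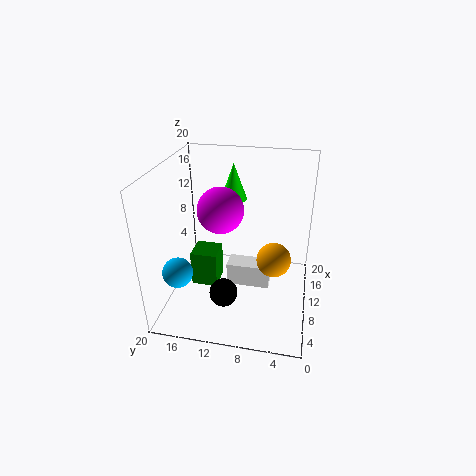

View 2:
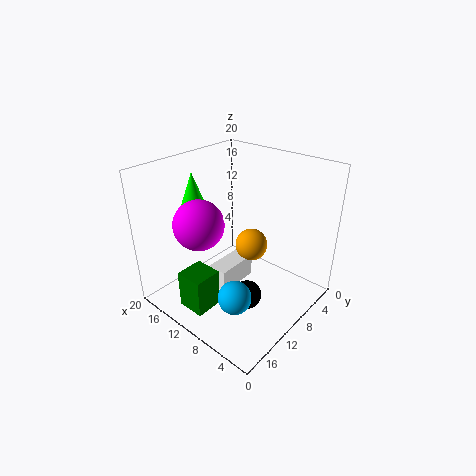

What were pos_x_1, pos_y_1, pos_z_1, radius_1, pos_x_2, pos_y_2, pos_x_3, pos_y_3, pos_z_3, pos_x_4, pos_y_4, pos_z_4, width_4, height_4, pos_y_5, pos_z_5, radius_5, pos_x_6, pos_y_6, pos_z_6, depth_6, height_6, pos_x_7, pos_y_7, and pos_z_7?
pos_x_1 = 16.5; pos_y_1 = 12; pos_z_1 = 13; radius_1 = 2; pos_x_2 = 4.5; pos_y_2 = 17; pos_x_3 = 14; pos_y_3 = 13.5; pos_z_3 = 12; pos_x_4 = 10.5; pos_y_4 = 13.5; pos_z_4 = 0.5; width_4 = 4; height_4 = 5.5; pos_y_5 = 11.5; pos_z_5 = 2.5; radius_5 = 2; pos_x_6 = 11; pos_y_6 = 5.5; pos_z_6 = 1; depth_6 = 6.5; height_6 = 3.5; pos_x_7 = 11.5; pos_y_7 = 5; pos_z_7 = 6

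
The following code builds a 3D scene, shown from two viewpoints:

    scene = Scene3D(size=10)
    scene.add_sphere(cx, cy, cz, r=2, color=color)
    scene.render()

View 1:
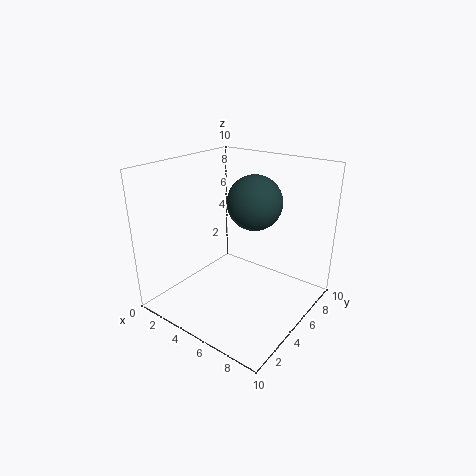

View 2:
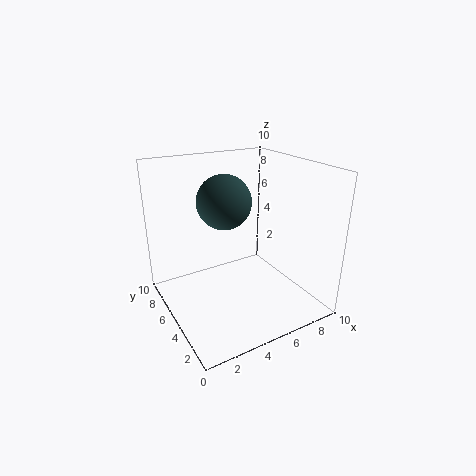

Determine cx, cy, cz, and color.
cx = 5
cy = 7
cz = 7
color = 'darkslategray'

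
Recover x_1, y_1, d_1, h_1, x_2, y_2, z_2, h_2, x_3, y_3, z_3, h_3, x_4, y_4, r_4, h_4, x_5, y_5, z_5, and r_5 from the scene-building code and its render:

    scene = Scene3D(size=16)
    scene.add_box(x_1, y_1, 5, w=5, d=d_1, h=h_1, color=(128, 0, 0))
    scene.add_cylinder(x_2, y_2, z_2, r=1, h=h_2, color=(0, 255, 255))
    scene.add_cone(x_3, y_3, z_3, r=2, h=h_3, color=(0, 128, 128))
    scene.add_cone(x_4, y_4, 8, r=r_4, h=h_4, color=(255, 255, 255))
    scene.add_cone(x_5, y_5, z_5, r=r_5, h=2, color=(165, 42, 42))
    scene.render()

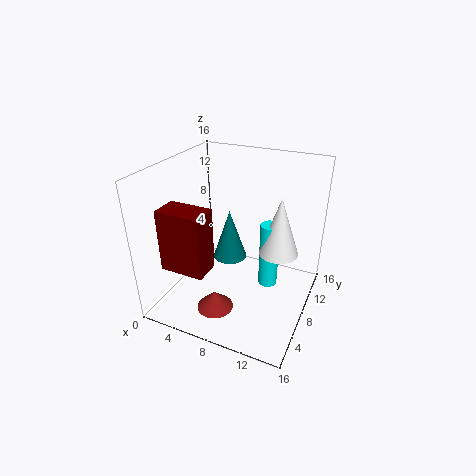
x_1 = 1, y_1 = 3, d_1 = 3, h_1 = 7, x_2 = 12, y_2 = 7, z_2 = 4, h_2 = 7, x_3 = 6, y_3 = 10, z_3 = 4, h_3 = 6, x_4 = 13, y_4 = 7, r_4 = 2, h_4 = 6, x_5 = 7, y_5 = 4, z_5 = 1, r_5 = 2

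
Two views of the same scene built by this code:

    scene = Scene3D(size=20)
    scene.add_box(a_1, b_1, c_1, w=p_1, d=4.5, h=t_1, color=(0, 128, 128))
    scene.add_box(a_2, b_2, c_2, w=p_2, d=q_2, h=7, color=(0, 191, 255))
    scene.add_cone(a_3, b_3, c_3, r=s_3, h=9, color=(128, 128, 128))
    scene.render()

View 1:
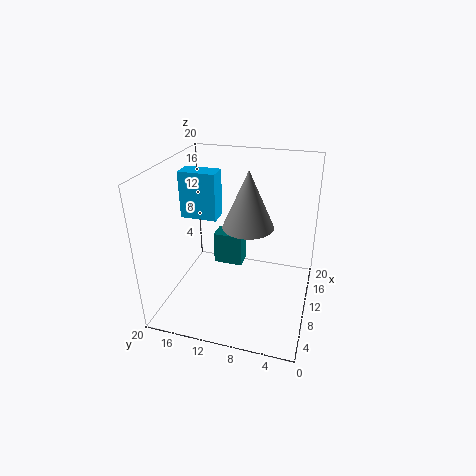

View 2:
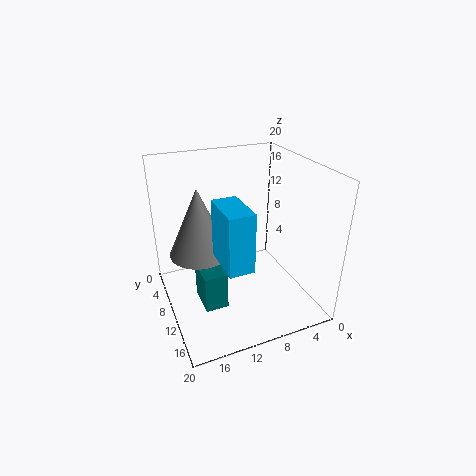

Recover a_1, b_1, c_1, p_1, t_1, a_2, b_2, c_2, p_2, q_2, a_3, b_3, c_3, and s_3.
a_1 = 13.5; b_1 = 10.5; c_1 = 3; p_1 = 3; t_1 = 5; a_2 = 12; b_2 = 14; c_2 = 11; p_2 = 3; q_2 = 5.5; a_3 = 15.5; b_3 = 10; c_3 = 9; s_3 = 4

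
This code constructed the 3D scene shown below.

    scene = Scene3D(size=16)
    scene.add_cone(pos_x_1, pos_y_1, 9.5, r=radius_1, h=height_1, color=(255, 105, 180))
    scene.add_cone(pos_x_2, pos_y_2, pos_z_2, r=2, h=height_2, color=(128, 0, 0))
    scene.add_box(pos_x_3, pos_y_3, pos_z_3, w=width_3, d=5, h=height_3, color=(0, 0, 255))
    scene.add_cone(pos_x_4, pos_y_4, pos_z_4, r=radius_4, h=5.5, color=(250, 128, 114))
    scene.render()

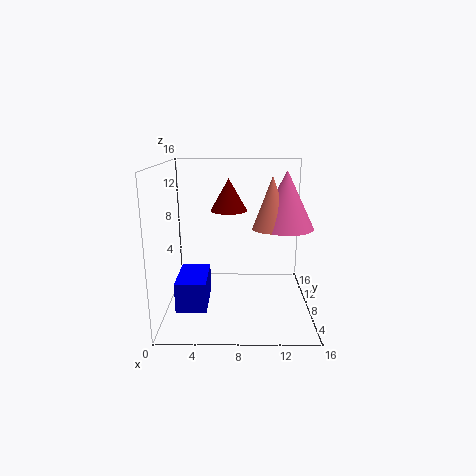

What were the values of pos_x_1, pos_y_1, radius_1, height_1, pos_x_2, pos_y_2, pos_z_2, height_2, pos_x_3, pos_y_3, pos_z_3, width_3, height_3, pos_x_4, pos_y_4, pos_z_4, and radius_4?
pos_x_1 = 13
pos_y_1 = 7
radius_1 = 3
height_1 = 6
pos_x_2 = 7
pos_y_2 = 8.5
pos_z_2 = 11
height_2 = 3.5
pos_x_3 = 2
pos_y_3 = 1.5
pos_z_3 = 2.5
width_3 = 3
height_3 = 3
pos_x_4 = 11.5
pos_y_4 = 6.5
pos_z_4 = 9.5
radius_4 = 2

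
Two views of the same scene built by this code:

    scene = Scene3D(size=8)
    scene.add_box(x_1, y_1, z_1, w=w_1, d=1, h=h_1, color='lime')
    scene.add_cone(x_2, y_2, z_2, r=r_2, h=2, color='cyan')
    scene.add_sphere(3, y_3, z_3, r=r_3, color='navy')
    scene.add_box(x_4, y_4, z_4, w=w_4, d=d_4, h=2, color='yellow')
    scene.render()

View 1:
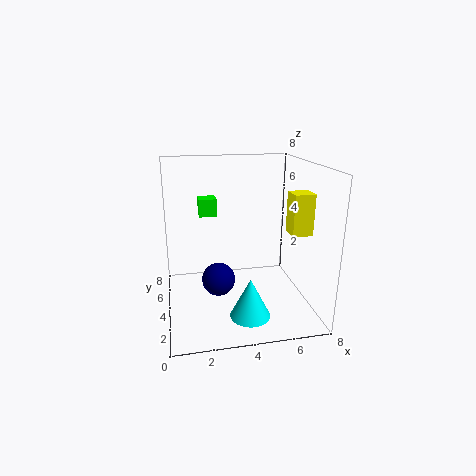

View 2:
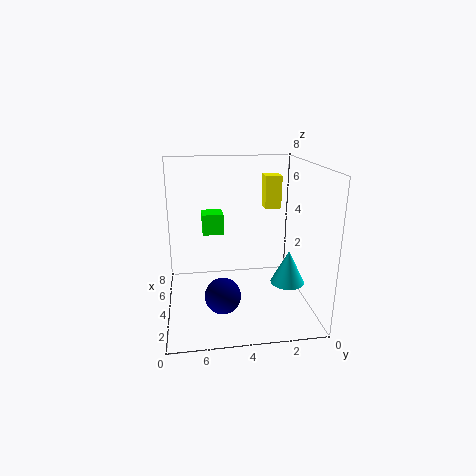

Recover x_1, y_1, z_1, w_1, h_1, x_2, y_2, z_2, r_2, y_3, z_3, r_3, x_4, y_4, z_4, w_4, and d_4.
x_1 = 2; y_1 = 5; z_1 = 5; w_1 = 1; h_1 = 1; x_2 = 4; y_2 = 1; z_2 = 1; r_2 = 1; y_3 = 5; z_3 = 1; r_3 = 1; x_4 = 6; y_4 = 1; z_4 = 5; w_4 = 1; d_4 = 1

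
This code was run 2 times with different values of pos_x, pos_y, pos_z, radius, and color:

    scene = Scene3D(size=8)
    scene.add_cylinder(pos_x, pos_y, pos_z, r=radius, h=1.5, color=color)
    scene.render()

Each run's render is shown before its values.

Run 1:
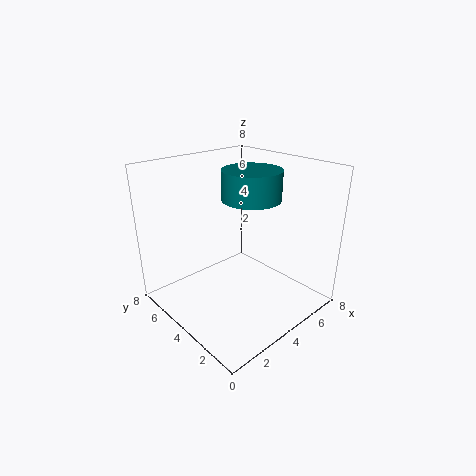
pos_x = 4
pos_y = 3
pos_z = 6.5
radius = 1.5
color = 'teal'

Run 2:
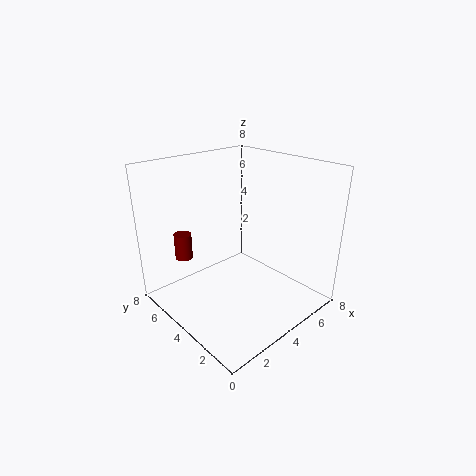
pos_x = 2
pos_y = 6.5
pos_z = 2.5
radius = 0.5
color = 'maroon'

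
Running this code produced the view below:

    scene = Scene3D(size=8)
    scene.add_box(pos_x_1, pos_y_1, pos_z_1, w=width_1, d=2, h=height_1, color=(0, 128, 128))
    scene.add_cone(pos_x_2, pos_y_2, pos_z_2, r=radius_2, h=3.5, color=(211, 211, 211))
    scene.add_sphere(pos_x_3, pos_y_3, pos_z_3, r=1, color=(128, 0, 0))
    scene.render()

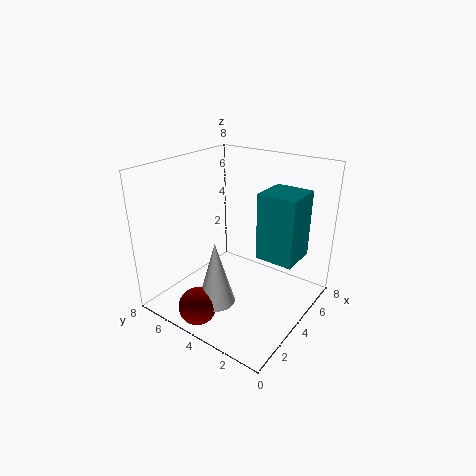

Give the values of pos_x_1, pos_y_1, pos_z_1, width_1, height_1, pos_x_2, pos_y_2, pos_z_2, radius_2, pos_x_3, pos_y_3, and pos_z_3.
pos_x_1 = 3.5
pos_y_1 = 0.5
pos_z_1 = 3.5
width_1 = 2
height_1 = 3.5
pos_x_2 = 2
pos_y_2 = 4
pos_z_2 = 1
radius_2 = 1
pos_x_3 = 1
pos_y_3 = 4.5
pos_z_3 = 1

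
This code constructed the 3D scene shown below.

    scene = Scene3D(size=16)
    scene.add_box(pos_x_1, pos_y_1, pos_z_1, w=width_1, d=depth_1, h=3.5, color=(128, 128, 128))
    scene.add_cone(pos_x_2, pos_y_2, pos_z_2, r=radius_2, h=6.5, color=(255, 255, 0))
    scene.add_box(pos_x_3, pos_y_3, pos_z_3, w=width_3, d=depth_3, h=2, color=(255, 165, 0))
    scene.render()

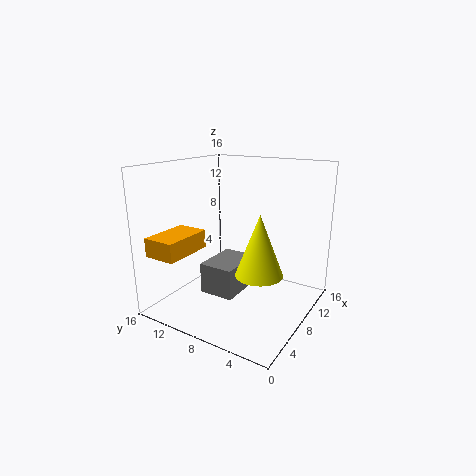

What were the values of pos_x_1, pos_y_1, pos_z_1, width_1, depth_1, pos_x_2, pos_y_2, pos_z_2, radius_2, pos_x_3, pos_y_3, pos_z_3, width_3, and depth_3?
pos_x_1 = 5.5, pos_y_1 = 7.5, pos_z_1 = 1.5, width_1 = 5.5, depth_1 = 4, pos_x_2 = 6.5, pos_y_2 = 4.5, pos_z_2 = 5, radius_2 = 2.5, pos_x_3 = 0.5, pos_y_3 = 11, pos_z_3 = 7, width_3 = 5.5, depth_3 = 3.5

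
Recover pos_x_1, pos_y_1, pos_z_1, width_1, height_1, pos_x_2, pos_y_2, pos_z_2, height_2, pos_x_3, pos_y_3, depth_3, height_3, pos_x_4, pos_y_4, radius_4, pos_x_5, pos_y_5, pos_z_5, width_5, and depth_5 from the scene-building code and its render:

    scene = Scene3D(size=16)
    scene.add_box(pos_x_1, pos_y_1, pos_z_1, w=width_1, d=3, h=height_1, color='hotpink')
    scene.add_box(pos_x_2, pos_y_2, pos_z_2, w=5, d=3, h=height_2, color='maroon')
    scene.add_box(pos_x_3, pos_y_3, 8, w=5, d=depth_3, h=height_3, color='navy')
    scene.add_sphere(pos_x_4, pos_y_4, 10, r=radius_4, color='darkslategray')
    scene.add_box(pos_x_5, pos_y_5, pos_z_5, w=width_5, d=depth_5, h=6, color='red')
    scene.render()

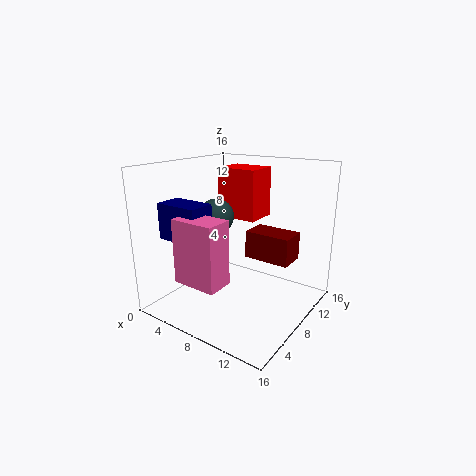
pos_x_1 = 4; pos_y_1 = 2; pos_z_1 = 4; width_1 = 5; height_1 = 7; pos_x_2 = 9; pos_y_2 = 8; pos_z_2 = 6; height_2 = 3; pos_x_3 = 1; pos_y_3 = 3; depth_3 = 3; height_3 = 4; pos_x_4 = 5; pos_y_4 = 8; radius_4 = 2; pos_x_5 = 3; pos_y_5 = 11; pos_z_5 = 9; width_5 = 5; depth_5 = 4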